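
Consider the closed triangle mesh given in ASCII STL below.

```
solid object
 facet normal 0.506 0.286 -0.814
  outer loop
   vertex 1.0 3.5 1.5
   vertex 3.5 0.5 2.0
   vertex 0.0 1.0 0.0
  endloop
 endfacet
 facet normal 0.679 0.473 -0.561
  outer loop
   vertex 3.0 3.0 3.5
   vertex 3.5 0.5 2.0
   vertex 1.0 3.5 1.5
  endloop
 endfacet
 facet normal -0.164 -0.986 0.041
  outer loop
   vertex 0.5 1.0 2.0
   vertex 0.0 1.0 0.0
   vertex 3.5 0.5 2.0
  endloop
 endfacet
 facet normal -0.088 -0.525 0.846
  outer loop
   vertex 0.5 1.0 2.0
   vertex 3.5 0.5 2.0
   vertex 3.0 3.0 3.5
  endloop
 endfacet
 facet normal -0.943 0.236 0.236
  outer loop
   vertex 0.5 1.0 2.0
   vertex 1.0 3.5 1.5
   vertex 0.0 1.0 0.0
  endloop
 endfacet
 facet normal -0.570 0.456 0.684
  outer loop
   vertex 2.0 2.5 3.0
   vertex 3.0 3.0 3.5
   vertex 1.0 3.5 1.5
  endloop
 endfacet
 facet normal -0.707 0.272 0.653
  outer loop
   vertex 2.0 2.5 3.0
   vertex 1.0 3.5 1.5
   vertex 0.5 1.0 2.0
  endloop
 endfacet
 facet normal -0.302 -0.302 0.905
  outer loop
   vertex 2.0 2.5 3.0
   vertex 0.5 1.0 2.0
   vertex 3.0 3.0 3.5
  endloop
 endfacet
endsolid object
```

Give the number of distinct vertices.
6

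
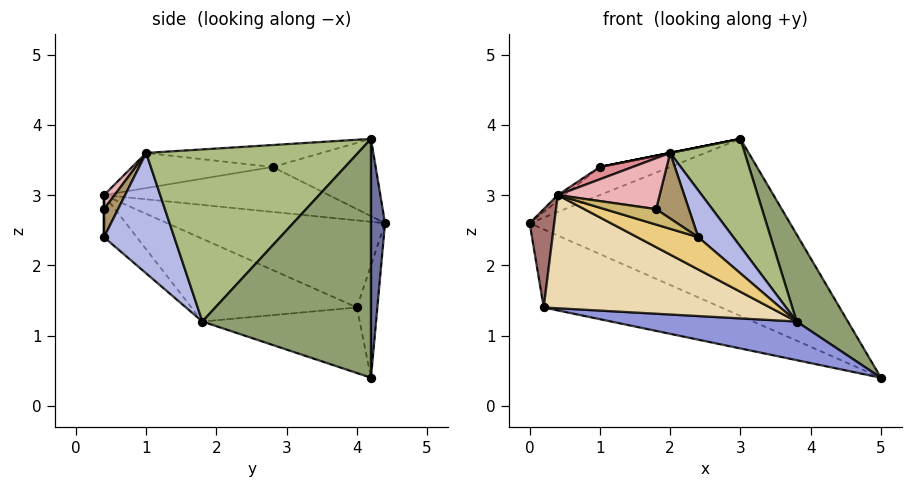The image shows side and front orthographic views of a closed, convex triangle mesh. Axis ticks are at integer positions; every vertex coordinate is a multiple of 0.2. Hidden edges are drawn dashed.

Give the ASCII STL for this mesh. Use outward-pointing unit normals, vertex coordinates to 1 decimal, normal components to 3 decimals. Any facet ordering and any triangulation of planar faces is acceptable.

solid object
 facet normal 0.054 0.998 0.032
  outer loop
   vertex 3.0 4.2 3.8
   vertex 5.0 4.2 0.4
   vertex 0.0 4.4 2.6
  endloop
 endfacet
 facet normal -0.108 0.938 -0.331
  outer loop
   vertex 0.2 4.0 1.4
   vertex 0.0 4.4 2.6
   vertex 5.0 4.2 0.4
  endloop
 endfacet
 facet normal -0.190 -0.224 -0.956
  outer loop
   vertex 3.8 1.8 1.2
   vertex 0.2 4.0 1.4
   vertex 5.0 4.2 0.4
  endloop
 endfacet
 facet normal 0.793 -0.396 0.463
  outer loop
   vertex 3.8 1.8 1.2
   vertex 2.0 1.0 3.6
   vertex 2.4 0.4 2.4
  endloop
 endfacet
 facet normal 0.834 -0.253 0.490
  outer loop
   vertex 3.8 1.8 1.2
   vertex 5.0 4.2 0.4
   vertex 3.0 4.2 3.8
  endloop
 endfacet
 facet normal 0.810 -0.285 0.512
  outer loop
   vertex 3.8 1.8 1.2
   vertex 3.0 4.2 3.8
   vertex 2.0 1.0 3.6
  endloop
 endfacet
 facet normal -0.347 0.237 0.907
  outer loop
   vertex 1.0 2.8 3.4
   vertex 3.0 4.2 3.8
   vertex 0.0 4.4 2.6
  endloop
 endfacet
 facet normal -0.196 0.000 0.981
  outer loop
   vertex 1.0 2.8 3.4
   vertex 2.0 1.0 3.6
   vertex 3.0 4.2 3.8
  endloop
 endfacet
 facet normal 0.339 -0.791 0.509
  outer loop
   vertex 1.8 0.4 2.8
   vertex 2.4 0.4 2.4
   vertex 2.0 1.0 3.6
  endloop
 endfacet
 facet normal 0.000 -1.000 0.000
  outer loop
   vertex 0.4 0.4 3.0
   vertex 2.4 0.4 2.4
   vertex 1.8 0.4 2.8
  endloop
 endfacet
 facet normal -0.254 -0.471 -0.845
  outer loop
   vertex 0.4 0.4 3.0
   vertex 3.8 1.8 1.2
   vertex 2.4 0.4 2.4
  endloop
 endfacet
 facet normal -0.294 -0.402 -0.867
  outer loop
   vertex 0.4 0.4 3.0
   vertex 0.2 4.0 1.4
   vertex 3.8 1.8 1.2
  endloop
 endfacet
 facet normal -0.986 -0.111 -0.127
  outer loop
   vertex 0.4 0.4 3.0
   vertex 0.0 4.4 2.6
   vertex 0.2 4.0 1.4
  endloop
 endfacet
 facet normal -0.606 0.019 0.795
  outer loop
   vertex 0.4 0.4 3.0
   vertex 1.0 2.8 3.4
   vertex 0.0 4.4 2.6
  endloop
 endfacet
 facet normal -0.325 -0.076 0.943
  outer loop
   vertex 0.4 0.4 3.0
   vertex 2.0 1.0 3.6
   vertex 1.0 2.8 3.4
  endloop
 endfacet
 facet normal 0.083 -0.807 0.584
  outer loop
   vertex 0.4 0.4 3.0
   vertex 1.8 0.4 2.8
   vertex 2.0 1.0 3.6
  endloop
 endfacet
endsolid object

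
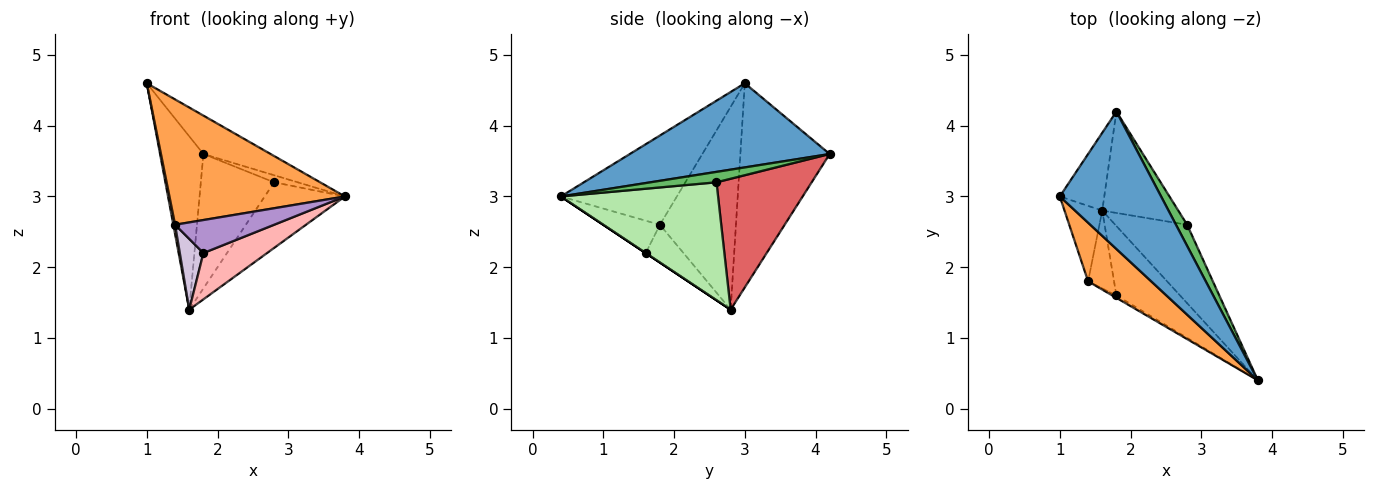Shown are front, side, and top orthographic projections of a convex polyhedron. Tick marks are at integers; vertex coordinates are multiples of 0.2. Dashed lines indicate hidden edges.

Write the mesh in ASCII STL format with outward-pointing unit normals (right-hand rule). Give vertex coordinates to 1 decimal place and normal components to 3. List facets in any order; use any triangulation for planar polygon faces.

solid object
 facet normal 0.625 0.210 0.752
  outer loop
   vertex 1.8 4.2 3.6
   vertex 1.0 3.0 4.6
   vertex 3.8 0.4 3.0
  endloop
 endfacet
 facet normal -0.883 0.428 -0.192
  outer loop
   vertex 1.6 2.8 1.4
   vertex 1.0 3.0 4.6
   vertex 1.8 4.2 3.6
  endloop
 endfacet
 facet normal -0.514 -0.777 0.363
  outer loop
   vertex 1.4 1.8 2.6
   vertex 3.8 0.4 3.0
   vertex 1.0 3.0 4.6
  endloop
 endfacet
 facet normal -0.983 -0.023 -0.183
  outer loop
   vertex 1.4 1.8 2.6
   vertex 1.0 3.0 4.6
   vertex 1.6 2.8 1.4
  endloop
 endfacet
 facet normal 0.663 0.237 0.710
  outer loop
   vertex 2.8 2.6 3.2
   vertex 1.8 4.2 3.6
   vertex 3.8 0.4 3.0
  endloop
 endfacet
 facet normal 0.783 0.399 -0.477
  outer loop
   vertex 2.8 2.6 3.2
   vertex 3.8 0.4 3.0
   vertex 1.6 2.8 1.4
  endloop
 endfacet
 facet normal 0.720 0.554 -0.418
  outer loop
   vertex 2.8 2.6 3.2
   vertex 1.6 2.8 1.4
   vertex 1.8 4.2 3.6
  endloop
 endfacet
 facet normal 0.000 -0.555 -0.832
  outer loop
   vertex 1.8 1.6 2.2
   vertex 1.6 2.8 1.4
   vertex 3.8 0.4 3.0
  endloop
 endfacet
 facet normal -0.495 -0.867 -0.062
  outer loop
   vertex 1.8 1.6 2.2
   vertex 3.8 0.4 3.0
   vertex 1.4 1.8 2.6
  endloop
 endfacet
 facet normal -0.733 -0.458 -0.504
  outer loop
   vertex 1.8 1.6 2.2
   vertex 1.4 1.8 2.6
   vertex 1.6 2.8 1.4
  endloop
 endfacet
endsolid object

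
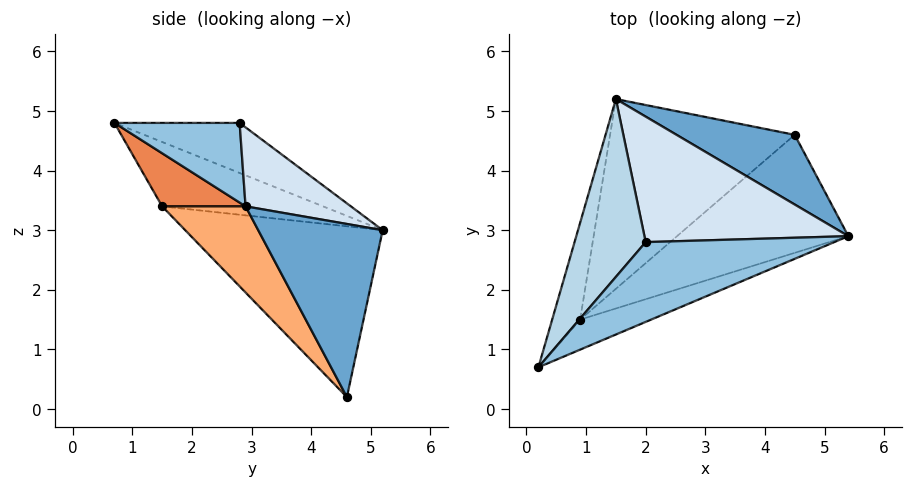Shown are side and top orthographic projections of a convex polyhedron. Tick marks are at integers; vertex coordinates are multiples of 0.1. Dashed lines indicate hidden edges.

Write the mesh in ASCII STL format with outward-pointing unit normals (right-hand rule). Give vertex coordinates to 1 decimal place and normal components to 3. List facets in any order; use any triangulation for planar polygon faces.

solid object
 facet normal 0.458 0.832 0.313
  outer loop
   vertex 4.5 4.6 0.2
   vertex 1.5 5.2 3.0
   vertex 5.4 2.9 3.4
  endloop
 endfacet
 facet normal 0.369 -0.316 0.874
  outer loop
   vertex 2.0 2.8 4.8
   vertex 0.2 0.7 4.8
   vertex 5.4 2.9 3.4
  endloop
 endfacet
 facet normal -0.516 0.442 0.733
  outer loop
   vertex 2.0 2.8 4.8
   vertex 1.5 5.2 3.0
   vertex 0.2 0.7 4.8
  endloop
 endfacet
 facet normal 0.286 0.612 0.737
  outer loop
   vertex 2.0 2.8 4.8
   vertex 5.4 2.9 3.4
   vertex 1.5 5.2 3.0
  endloop
 endfacet
 facet normal 0.276 -0.887 -0.369
  outer loop
   vertex 0.9 1.5 3.4
   vertex 5.4 2.9 3.4
   vertex 0.2 0.7 4.8
  endloop
 endfacet
 facet normal 0.256 -0.822 -0.509
  outer loop
   vertex 0.9 1.5 3.4
   vertex 4.5 4.6 0.2
   vertex 5.4 2.9 3.4
  endloop
 endfacet
 facet normal -0.912 0.105 -0.396
  outer loop
   vertex 0.9 1.5 3.4
   vertex 0.2 0.7 4.8
   vertex 1.5 5.2 3.0
  endloop
 endfacet
 facet normal -0.679 0.031 -0.734
  outer loop
   vertex 0.9 1.5 3.4
   vertex 1.5 5.2 3.0
   vertex 4.5 4.6 0.2
  endloop
 endfacet
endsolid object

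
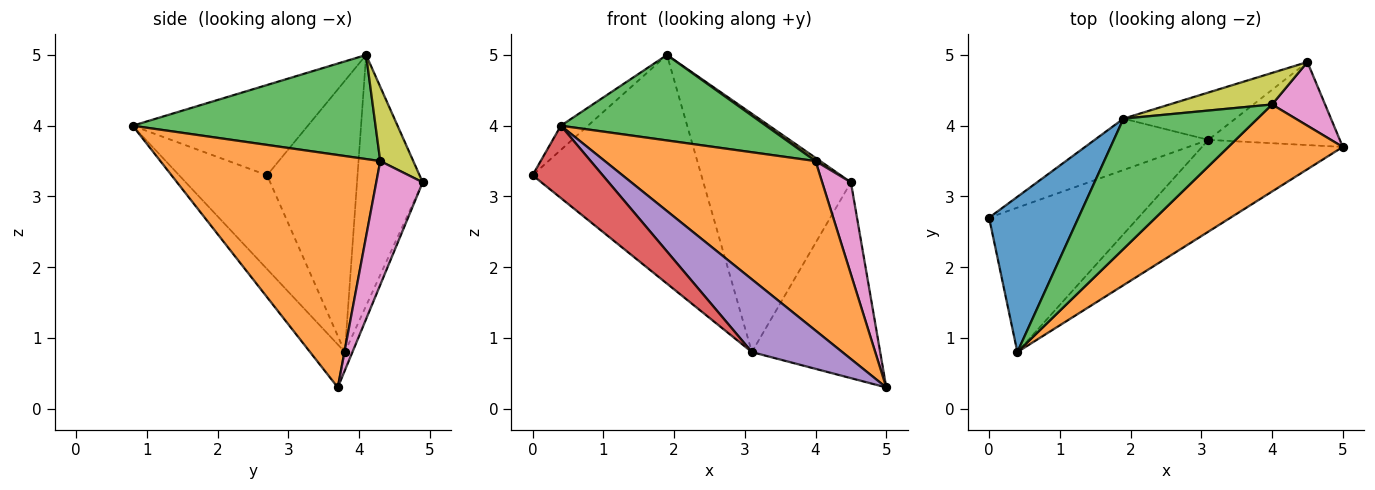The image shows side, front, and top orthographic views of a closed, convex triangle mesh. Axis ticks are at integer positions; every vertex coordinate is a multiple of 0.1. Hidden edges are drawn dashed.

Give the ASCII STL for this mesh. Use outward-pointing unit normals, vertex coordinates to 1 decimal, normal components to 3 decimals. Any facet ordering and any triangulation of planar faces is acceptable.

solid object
 facet normal -0.706 0.109 0.700
  outer loop
   vertex 1.9 4.1 5.0
   vertex 0.0 2.7 3.3
   vertex 0.4 0.8 4.0
  endloop
 endfacet
 facet normal 0.680 -0.652 0.335
  outer loop
   vertex 4.0 4.3 3.5
   vertex 0.4 0.8 4.0
   vertex 5.0 3.7 0.3
  endloop
 endfacet
 facet normal 0.545 -0.460 0.701
  outer loop
   vertex 4.0 4.3 3.5
   vertex 1.9 4.1 5.0
   vertex 0.4 0.8 4.0
  endloop
 endfacet
 facet normal -0.490 -0.390 -0.779
  outer loop
   vertex 3.1 3.8 0.8
   vertex 0.4 0.8 4.0
   vertex 0.0 2.7 3.3
  endloop
 endfacet
 facet normal -0.232 -0.604 -0.762
  outer loop
   vertex 3.1 3.8 0.8
   vertex 5.0 3.7 0.3
   vertex 0.4 0.8 4.0
  endloop
 endfacet
 facet normal -0.463 0.865 -0.194
  outer loop
   vertex 3.1 3.8 0.8
   vertex 0.0 2.7 3.3
   vertex 1.9 4.1 5.0
  endloop
 endfacet
 facet normal 0.799 -0.495 0.342
  outer loop
   vertex 4.5 4.9 3.2
   vertex 4.0 4.3 3.5
   vertex 5.0 3.7 0.3
  endloop
 endfacet
 facet normal -0.054 0.919 -0.390
  outer loop
   vertex 4.5 4.9 3.2
   vertex 5.0 3.7 0.3
   vertex 3.1 3.8 0.8
  endloop
 endfacet
 facet normal 0.584 -0.083 0.807
  outer loop
   vertex 4.5 4.9 3.2
   vertex 1.9 4.1 5.0
   vertex 4.0 4.3 3.5
  endloop
 endfacet
 facet normal -0.400 0.899 -0.179
  outer loop
   vertex 4.5 4.9 3.2
   vertex 3.1 3.8 0.8
   vertex 1.9 4.1 5.0
  endloop
 endfacet
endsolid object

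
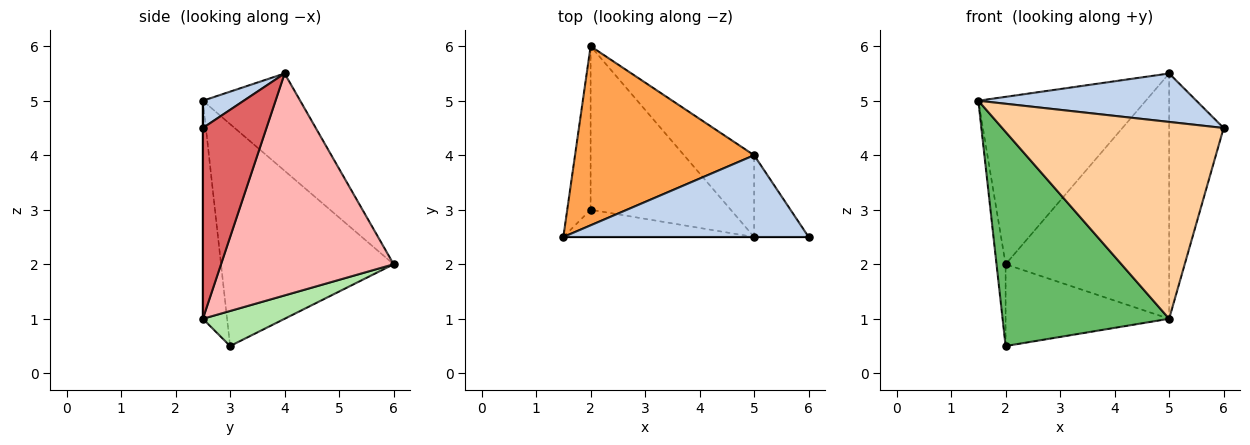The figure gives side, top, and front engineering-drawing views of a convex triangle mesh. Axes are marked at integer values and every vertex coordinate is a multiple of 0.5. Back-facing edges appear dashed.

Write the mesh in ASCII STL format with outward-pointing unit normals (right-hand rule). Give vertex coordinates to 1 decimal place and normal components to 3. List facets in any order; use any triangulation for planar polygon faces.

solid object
 facet normal -0.993 0.052 -0.105
  outer loop
   vertex 2.0 3.0 0.5
   vertex 1.5 2.5 5.0
   vertex 2.0 6.0 2.0
  endloop
 endfacet
 facet normal 0.095 -0.507 0.856
  outer loop
   vertex 5.0 4.0 5.5
   vertex 1.5 2.5 5.0
   vertex 6.0 2.5 4.5
  endloop
 endfacet
 facet normal -0.369 0.635 0.679
  outer loop
   vertex 5.0 4.0 5.5
   vertex 2.0 6.0 2.0
   vertex 1.5 2.5 5.0
  endloop
 endfacet
 facet normal 0.000 -1.000 0.000
  outer loop
   vertex 5.0 2.5 1.0
   vertex 6.0 2.5 4.5
   vertex 1.5 2.5 5.0
  endloop
 endfacet
 facet normal -0.143 -0.982 -0.125
  outer loop
   vertex 5.0 2.5 1.0
   vertex 1.5 2.5 5.0
   vertex 2.0 3.0 0.5
  endloop
 endfacet
 facet normal 0.218 0.436 -0.873
  outer loop
   vertex 5.0 2.5 1.0
   vertex 2.0 3.0 0.5
   vertex 2.0 6.0 2.0
  endloop
 endfacet
 facet normal 0.742 0.636 -0.212
  outer loop
   vertex 5.0 2.5 1.0
   vertex 5.0 4.0 5.5
   vertex 6.0 2.5 4.5
  endloop
 endfacet
 facet normal 0.708 0.670 -0.223
  outer loop
   vertex 5.0 2.5 1.0
   vertex 2.0 6.0 2.0
   vertex 5.0 4.0 5.5
  endloop
 endfacet
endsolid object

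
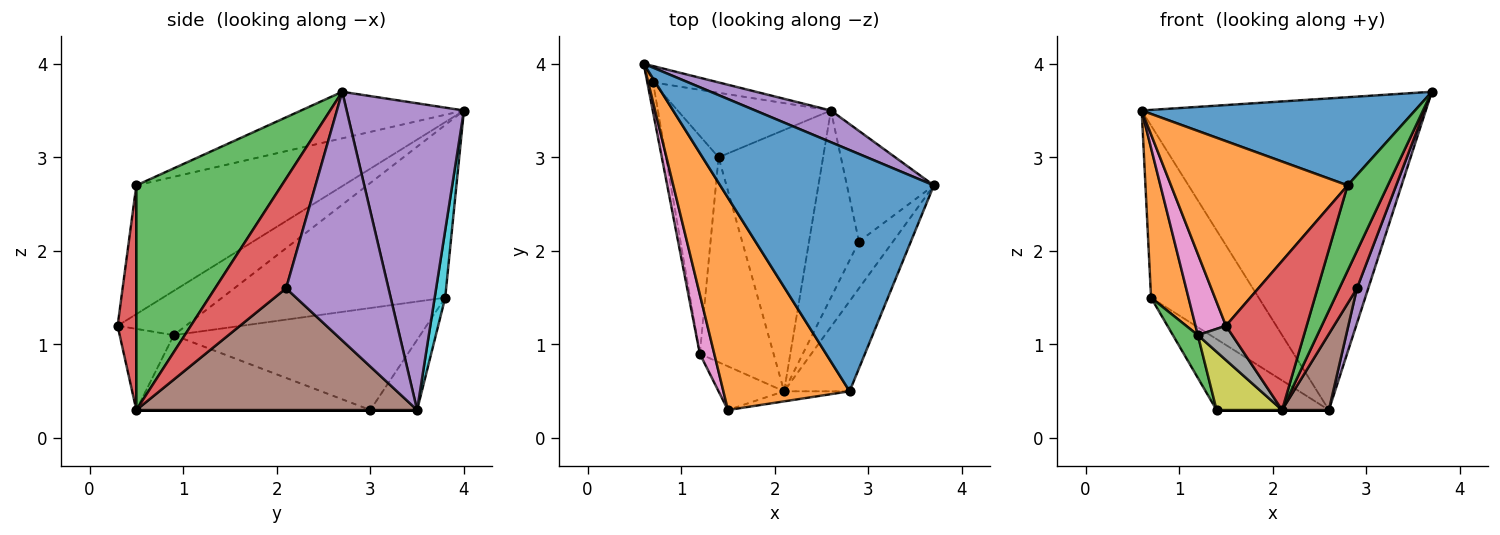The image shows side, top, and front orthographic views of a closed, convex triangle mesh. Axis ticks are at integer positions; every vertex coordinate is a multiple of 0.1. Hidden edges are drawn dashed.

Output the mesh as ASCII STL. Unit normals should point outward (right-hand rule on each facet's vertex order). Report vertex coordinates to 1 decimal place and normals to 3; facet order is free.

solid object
 facet normal -0.200 -0.336 0.920
  outer loop
   vertex 2.8 0.5 2.7
   vertex 3.7 2.7 3.7
   vertex 0.6 4.0 3.5
  endloop
 endfacet
 facet normal -0.610 -0.520 0.598
  outer loop
   vertex 2.8 0.5 2.7
   vertex 0.6 4.0 3.5
   vertex 1.5 0.3 1.2
  endloop
 endfacet
 facet normal 0.928 -0.257 -0.271
  outer loop
   vertex 2.8 0.5 2.7
   vertex 2.1 0.5 0.3
   vertex 3.7 2.7 3.7
  endloop
 endfacet
 facet normal 0.225 -0.972 -0.066
  outer loop
   vertex 2.8 0.5 2.7
   vertex 1.5 0.3 1.2
   vertex 2.1 0.5 0.3
  endloop
 endfacet
 facet normal 0.380 0.920 0.094
  outer loop
   vertex 2.6 3.5 0.3
   vertex 0.6 4.0 3.5
   vertex 3.7 2.7 3.7
  endloop
 endfacet
 facet normal 0.000 0.000 -1.000
  outer loop
   vertex 2.6 3.5 0.3
   vertex 2.1 0.5 0.3
   vertex 1.4 3.0 0.3
  endloop
 endfacet
 facet normal -0.875 -0.390 0.285
  outer loop
   vertex 1.2 0.9 1.1
   vertex 1.5 0.3 1.2
   vertex 0.6 4.0 3.5
  endloop
 endfacet
 facet normal -0.698 -0.443 -0.563
  outer loop
   vertex 1.2 0.9 1.1
   vertex 2.1 0.5 0.3
   vertex 1.5 0.3 1.2
  endloop
 endfacet
 facet normal -0.699 -0.196 -0.688
  outer loop
   vertex 1.2 0.9 1.1
   vertex 1.4 3.0 0.3
   vertex 2.1 0.5 0.3
  endloop
 endfacet
 facet normal 0.097 0.991 -0.094
  outer loop
   vertex 0.7 3.8 1.5
   vertex 0.6 4.0 3.5
   vertex 2.6 3.5 0.3
  endloop
 endfacet
 facet normal -0.295 0.707 -0.643
  outer loop
   vertex 0.7 3.8 1.5
   vertex 2.6 3.5 0.3
   vertex 1.4 3.0 0.3
  endloop
 endfacet
 facet normal -0.986 -0.165 -0.033
  outer loop
   vertex 0.7 3.8 1.5
   vertex 1.2 0.9 1.1
   vertex 0.6 4.0 3.5
  endloop
 endfacet
 facet normal -0.885 -0.090 -0.457
  outer loop
   vertex 0.7 3.8 1.5
   vertex 1.4 3.0 0.3
   vertex 1.2 0.9 1.1
  endloop
 endfacet
 facet normal 0.929 -0.231 -0.288
  outer loop
   vertex 2.9 2.1 1.6
   vertex 3.7 2.7 3.7
   vertex 2.1 0.5 0.3
  endloop
 endfacet
 facet normal 0.939 -0.103 -0.328
  outer loop
   vertex 2.9 2.1 1.6
   vertex 2.6 3.5 0.3
   vertex 3.7 2.7 3.7
  endloop
 endfacet
 facet normal 0.914 -0.152 -0.375
  outer loop
   vertex 2.9 2.1 1.6
   vertex 2.1 0.5 0.3
   vertex 2.6 3.5 0.3
  endloop
 endfacet
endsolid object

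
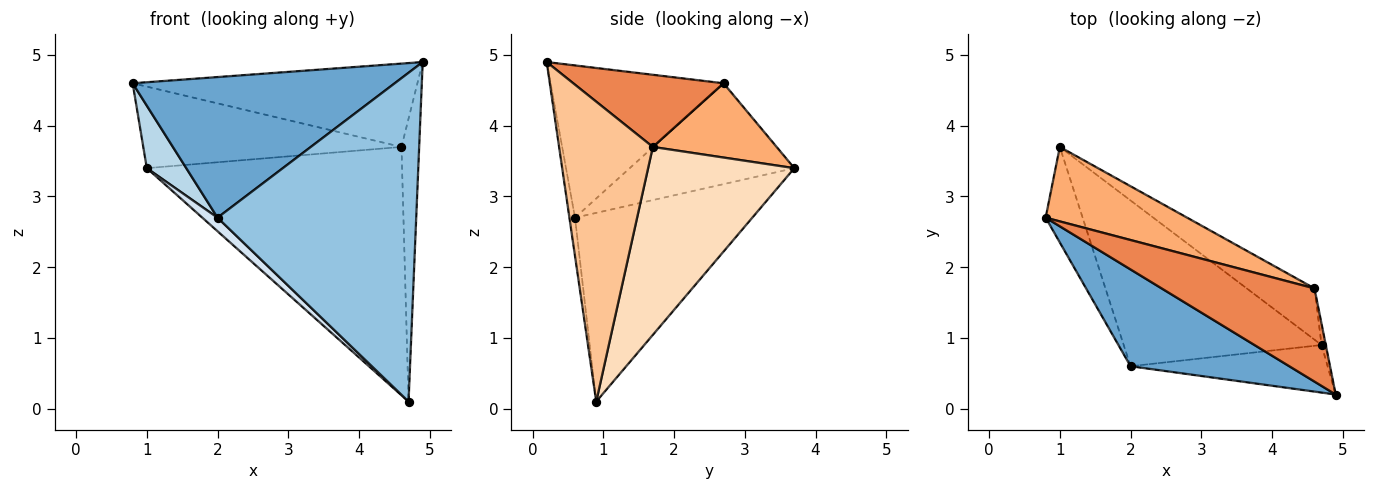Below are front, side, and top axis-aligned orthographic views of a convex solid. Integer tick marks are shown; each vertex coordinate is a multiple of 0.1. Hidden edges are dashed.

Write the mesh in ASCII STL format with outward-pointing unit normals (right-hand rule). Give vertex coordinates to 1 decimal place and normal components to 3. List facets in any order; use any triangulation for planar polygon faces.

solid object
 facet normal -0.478 -0.724 0.498
  outer loop
   vertex 2.0 0.6 2.7
   vertex 4.9 0.2 4.9
   vertex 0.8 2.7 4.6
  endloop
 endfacet
 facet normal -0.028 -0.989 -0.143
  outer loop
   vertex 2.0 0.6 2.7
   vertex 4.7 0.9 0.1
   vertex 4.9 0.2 4.9
  endloop
 endfacet
 facet normal -0.916 -0.220 -0.336
  outer loop
   vertex 2.0 0.6 2.7
   vertex 0.8 2.7 4.6
   vertex 1.0 3.7 3.4
  endloop
 endfacet
 facet normal -0.689 -0.059 -0.722
  outer loop
   vertex 2.0 0.6 2.7
   vertex 1.0 3.7 3.4
   vertex 4.7 0.9 0.1
  endloop
 endfacet
 facet normal 0.332 0.629 0.703
  outer loop
   vertex 4.6 1.7 3.7
   vertex 0.8 2.7 4.6
   vertex 4.9 0.2 4.9
  endloop
 endfacet
 facet normal 0.334 0.696 0.636
  outer loop
   vertex 4.6 1.7 3.7
   vertex 1.0 3.7 3.4
   vertex 0.8 2.7 4.6
  endloop
 endfacet
 facet normal 0.983 0.185 -0.014
  outer loop
   vertex 4.6 1.7 3.7
   vertex 4.9 0.2 4.9
   vertex 4.7 0.9 0.1
  endloop
 endfacet
 facet normal 0.489 0.854 -0.176
  outer loop
   vertex 4.6 1.7 3.7
   vertex 4.7 0.9 0.1
   vertex 1.0 3.7 3.4
  endloop
 endfacet
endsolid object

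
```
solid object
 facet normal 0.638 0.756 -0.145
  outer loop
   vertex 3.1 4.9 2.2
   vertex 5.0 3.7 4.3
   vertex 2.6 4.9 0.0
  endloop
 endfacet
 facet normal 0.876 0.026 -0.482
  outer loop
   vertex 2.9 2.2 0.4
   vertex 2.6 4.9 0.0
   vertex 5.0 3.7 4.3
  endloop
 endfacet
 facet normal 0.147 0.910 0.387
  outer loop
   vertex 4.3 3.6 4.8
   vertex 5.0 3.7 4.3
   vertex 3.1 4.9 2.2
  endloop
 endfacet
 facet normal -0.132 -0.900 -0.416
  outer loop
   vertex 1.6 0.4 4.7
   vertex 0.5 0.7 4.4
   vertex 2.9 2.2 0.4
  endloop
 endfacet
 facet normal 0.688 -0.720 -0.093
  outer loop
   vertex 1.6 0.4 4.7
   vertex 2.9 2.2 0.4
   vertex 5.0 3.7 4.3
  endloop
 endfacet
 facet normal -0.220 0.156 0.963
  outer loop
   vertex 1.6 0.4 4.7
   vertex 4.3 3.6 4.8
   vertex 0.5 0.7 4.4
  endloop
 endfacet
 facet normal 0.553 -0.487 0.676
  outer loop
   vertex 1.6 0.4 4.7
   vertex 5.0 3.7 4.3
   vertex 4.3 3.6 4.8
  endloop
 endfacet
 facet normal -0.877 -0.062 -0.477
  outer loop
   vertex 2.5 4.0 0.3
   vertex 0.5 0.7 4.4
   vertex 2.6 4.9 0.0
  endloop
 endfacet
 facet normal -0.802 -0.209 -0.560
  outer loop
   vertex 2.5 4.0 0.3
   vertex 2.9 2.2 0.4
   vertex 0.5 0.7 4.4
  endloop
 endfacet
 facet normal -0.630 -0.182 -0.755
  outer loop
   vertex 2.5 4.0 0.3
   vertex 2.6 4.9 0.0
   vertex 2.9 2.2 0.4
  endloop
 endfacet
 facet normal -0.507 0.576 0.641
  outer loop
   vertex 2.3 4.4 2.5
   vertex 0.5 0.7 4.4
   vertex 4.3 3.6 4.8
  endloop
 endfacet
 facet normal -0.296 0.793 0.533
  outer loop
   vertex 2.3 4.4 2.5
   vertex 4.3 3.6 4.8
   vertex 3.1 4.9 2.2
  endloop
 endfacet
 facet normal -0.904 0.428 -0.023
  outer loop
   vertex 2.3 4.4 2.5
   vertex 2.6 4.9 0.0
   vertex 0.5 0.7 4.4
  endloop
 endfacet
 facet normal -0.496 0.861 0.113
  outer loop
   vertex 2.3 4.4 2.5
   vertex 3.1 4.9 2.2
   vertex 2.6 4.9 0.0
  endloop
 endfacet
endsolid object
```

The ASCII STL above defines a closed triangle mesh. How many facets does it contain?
14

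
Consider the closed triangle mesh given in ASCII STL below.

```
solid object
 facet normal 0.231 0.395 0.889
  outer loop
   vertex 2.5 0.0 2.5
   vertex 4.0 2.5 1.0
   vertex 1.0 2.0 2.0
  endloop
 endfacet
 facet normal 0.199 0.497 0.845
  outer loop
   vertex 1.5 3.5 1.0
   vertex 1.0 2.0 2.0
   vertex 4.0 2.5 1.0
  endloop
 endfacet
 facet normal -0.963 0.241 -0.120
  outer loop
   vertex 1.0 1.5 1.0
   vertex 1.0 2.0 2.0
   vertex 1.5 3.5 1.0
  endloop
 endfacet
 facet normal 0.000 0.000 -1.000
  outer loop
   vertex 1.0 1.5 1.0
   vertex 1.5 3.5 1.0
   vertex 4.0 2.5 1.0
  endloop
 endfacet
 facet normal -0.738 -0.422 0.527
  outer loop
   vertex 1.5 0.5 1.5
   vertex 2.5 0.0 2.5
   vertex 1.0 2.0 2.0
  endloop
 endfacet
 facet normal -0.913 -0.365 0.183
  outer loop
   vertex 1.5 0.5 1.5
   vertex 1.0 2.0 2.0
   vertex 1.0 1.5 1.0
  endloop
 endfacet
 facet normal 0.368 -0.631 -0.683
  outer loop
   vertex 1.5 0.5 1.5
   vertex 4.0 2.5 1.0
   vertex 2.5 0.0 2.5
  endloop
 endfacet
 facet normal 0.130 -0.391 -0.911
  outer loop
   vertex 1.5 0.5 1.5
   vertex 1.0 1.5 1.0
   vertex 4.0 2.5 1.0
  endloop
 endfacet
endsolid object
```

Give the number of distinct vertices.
6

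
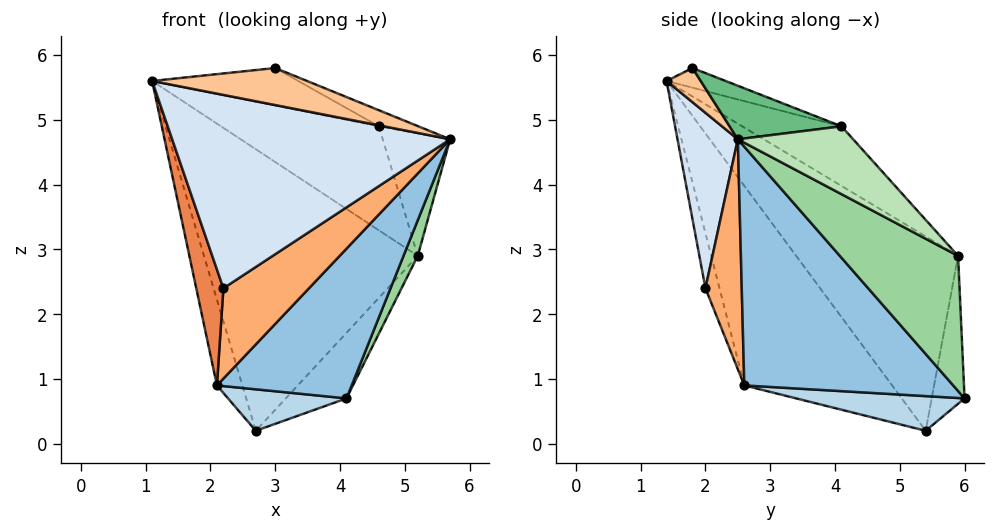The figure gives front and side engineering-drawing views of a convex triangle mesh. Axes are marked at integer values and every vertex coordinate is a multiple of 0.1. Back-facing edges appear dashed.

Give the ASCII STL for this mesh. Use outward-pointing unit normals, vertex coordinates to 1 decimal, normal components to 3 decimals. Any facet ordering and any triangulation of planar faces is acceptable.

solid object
 facet normal -0.972 0.167 -0.164
  outer loop
   vertex 2.1 2.6 0.9
   vertex 1.1 1.4 5.6
   vertex 2.7 5.4 0.2
  endloop
 endfacet
 facet normal 0.653 -0.421 -0.630
  outer loop
   vertex 2.1 2.6 0.9
   vertex 4.1 6.0 0.7
   vertex 5.7 2.5 4.7
  endloop
 endfacet
 facet normal 0.434 -0.305 -0.848
  outer loop
   vertex 2.1 2.6 0.9
   vertex 2.7 5.4 0.2
   vertex 4.1 6.0 0.7
  endloop
 endfacet
 facet normal 0.211 -0.971 -0.110
  outer loop
   vertex 2.2 2.0 2.4
   vertex 5.7 2.5 4.7
   vertex 1.1 1.4 5.6
  endloop
 endfacet
 facet normal -0.437 -0.845 -0.309
  outer loop
   vertex 2.2 2.0 2.4
   vertex 1.1 1.4 5.6
   vertex 2.1 2.6 0.9
  endloop
 endfacet
 facet normal 0.363 -0.856 -0.367
  outer loop
   vertex 2.2 2.0 2.4
   vertex 2.1 2.6 0.9
   vertex 5.7 2.5 4.7
  endloop
 endfacet
 facet normal 0.214 -0.972 -0.092
  outer loop
   vertex 3.0 1.8 5.8
   vertex 1.1 1.4 5.6
   vertex 5.7 2.5 4.7
  endloop
 endfacet
 facet normal -0.190 0.469 0.862
  outer loop
   vertex 3.0 1.8 5.8
   vertex 4.6 4.1 4.9
   vertex 1.1 1.4 5.6
  endloop
 endfacet
 facet normal 0.347 0.122 0.930
  outer loop
   vertex 3.0 1.8 5.8
   vertex 5.7 2.5 4.7
   vertex 4.6 4.1 4.9
  endloop
 endfacet
 facet normal 0.887 -0.107 -0.449
  outer loop
   vertex 5.2 5.9 2.9
   vertex 5.7 2.5 4.7
   vertex 4.1 6.0 0.7
  endloop
 endfacet
 facet normal 0.703 0.411 0.581
  outer loop
   vertex 5.2 5.9 2.9
   vertex 4.6 4.1 4.9
   vertex 5.7 2.5 4.7
  endloop
 endfacet
 facet normal -0.459 0.847 0.268
  outer loop
   vertex 5.2 5.9 2.9
   vertex 4.1 6.0 0.7
   vertex 2.7 5.4 0.2
  endloop
 endfacet
 facet normal -0.558 0.737 0.381
  outer loop
   vertex 5.2 5.9 2.9
   vertex 2.7 5.4 0.2
   vertex 1.1 1.4 5.6
  endloop
 endfacet
 facet normal -0.456 0.725 0.516
  outer loop
   vertex 5.2 5.9 2.9
   vertex 1.1 1.4 5.6
   vertex 4.6 4.1 4.9
  endloop
 endfacet
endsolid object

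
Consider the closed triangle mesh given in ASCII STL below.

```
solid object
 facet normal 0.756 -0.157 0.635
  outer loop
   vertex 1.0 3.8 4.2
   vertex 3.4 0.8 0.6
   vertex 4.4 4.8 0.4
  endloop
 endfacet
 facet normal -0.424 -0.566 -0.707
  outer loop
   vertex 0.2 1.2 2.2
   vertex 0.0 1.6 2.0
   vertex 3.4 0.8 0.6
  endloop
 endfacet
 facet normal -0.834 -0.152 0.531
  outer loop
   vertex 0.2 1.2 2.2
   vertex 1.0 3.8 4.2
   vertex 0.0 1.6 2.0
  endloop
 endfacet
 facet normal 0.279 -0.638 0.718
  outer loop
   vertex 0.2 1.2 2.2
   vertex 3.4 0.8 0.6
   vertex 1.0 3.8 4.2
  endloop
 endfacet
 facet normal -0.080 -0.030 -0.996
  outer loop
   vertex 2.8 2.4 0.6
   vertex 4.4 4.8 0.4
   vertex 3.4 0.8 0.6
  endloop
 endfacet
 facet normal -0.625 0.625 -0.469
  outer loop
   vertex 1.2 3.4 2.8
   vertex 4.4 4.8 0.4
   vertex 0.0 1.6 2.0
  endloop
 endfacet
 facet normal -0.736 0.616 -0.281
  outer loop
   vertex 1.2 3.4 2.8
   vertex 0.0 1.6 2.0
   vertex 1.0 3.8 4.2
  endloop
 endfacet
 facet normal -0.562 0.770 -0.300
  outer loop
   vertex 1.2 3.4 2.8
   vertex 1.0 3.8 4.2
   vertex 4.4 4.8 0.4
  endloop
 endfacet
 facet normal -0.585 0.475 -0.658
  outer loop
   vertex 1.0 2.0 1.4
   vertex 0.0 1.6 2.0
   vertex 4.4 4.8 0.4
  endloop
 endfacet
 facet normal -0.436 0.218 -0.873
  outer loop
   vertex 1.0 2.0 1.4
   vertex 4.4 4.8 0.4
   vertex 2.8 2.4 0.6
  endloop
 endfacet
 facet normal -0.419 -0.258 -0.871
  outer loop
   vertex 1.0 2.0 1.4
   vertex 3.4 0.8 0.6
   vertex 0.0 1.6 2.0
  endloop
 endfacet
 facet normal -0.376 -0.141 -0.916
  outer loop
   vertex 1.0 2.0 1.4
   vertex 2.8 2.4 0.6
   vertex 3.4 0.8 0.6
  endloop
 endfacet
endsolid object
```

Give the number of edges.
18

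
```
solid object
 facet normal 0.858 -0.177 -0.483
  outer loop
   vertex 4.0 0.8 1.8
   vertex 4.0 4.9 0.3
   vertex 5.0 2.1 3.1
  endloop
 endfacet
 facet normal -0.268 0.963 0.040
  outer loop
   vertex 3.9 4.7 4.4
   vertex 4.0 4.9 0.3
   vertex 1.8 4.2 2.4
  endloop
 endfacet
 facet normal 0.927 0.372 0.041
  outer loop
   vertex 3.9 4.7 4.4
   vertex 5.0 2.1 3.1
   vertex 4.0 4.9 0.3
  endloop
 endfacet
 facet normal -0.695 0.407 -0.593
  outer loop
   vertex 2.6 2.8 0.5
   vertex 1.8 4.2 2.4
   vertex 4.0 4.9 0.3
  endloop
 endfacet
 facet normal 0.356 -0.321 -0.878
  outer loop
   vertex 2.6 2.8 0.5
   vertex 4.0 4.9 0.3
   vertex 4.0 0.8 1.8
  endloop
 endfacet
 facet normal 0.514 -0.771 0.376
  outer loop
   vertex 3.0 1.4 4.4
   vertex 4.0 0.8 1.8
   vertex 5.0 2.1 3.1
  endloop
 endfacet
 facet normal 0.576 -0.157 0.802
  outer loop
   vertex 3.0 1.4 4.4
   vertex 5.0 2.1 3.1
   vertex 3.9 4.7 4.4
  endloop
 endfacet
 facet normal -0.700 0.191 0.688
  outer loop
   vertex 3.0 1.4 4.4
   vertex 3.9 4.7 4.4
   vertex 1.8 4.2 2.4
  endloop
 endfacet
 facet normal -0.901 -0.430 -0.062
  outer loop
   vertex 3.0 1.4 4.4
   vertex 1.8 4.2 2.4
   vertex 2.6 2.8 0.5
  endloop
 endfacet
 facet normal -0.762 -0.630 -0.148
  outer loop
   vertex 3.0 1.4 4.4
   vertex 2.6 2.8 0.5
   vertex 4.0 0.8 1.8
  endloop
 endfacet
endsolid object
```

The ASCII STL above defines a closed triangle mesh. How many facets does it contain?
10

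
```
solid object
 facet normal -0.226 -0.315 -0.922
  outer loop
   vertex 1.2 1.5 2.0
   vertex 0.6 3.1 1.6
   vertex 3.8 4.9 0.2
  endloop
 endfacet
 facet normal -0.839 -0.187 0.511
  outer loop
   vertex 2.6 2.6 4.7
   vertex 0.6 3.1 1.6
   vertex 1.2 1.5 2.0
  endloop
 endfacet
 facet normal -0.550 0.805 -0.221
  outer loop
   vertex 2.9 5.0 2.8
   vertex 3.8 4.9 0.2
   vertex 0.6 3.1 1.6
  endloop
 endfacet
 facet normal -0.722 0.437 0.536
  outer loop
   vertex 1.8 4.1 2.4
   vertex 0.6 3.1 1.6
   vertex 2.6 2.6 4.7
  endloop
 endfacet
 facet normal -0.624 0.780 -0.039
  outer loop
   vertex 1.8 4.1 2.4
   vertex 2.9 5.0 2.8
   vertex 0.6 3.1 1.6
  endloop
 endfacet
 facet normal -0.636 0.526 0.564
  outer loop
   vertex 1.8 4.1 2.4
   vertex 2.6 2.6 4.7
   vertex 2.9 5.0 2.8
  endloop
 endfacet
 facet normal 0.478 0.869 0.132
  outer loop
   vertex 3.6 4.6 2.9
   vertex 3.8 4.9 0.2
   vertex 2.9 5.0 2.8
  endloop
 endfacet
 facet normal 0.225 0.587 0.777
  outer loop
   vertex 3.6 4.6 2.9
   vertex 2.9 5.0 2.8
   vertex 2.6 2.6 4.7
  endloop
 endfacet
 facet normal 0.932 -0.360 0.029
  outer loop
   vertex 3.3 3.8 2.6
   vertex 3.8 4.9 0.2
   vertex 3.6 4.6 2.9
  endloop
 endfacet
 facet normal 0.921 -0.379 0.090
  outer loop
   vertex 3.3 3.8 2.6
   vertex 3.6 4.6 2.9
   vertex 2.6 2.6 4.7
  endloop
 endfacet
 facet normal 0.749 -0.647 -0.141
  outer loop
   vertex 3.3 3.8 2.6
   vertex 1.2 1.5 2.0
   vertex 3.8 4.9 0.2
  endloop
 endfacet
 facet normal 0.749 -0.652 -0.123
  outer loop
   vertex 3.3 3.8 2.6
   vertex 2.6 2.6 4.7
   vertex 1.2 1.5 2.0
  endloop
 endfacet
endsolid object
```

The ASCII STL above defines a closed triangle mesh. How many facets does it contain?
12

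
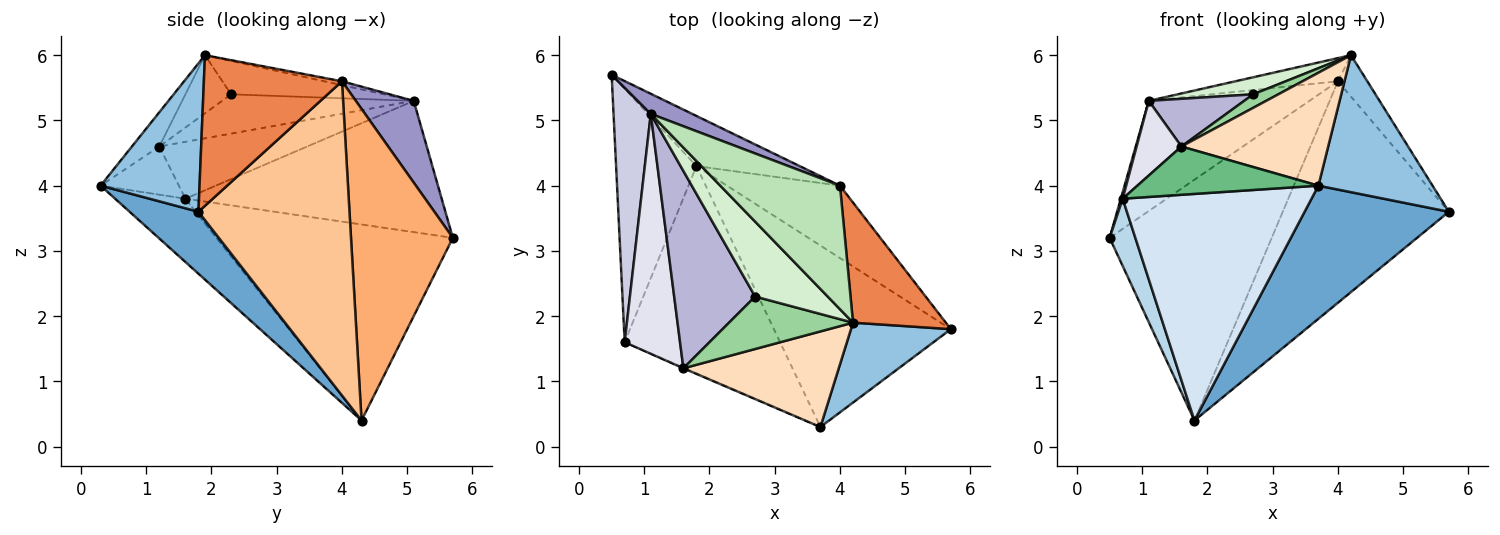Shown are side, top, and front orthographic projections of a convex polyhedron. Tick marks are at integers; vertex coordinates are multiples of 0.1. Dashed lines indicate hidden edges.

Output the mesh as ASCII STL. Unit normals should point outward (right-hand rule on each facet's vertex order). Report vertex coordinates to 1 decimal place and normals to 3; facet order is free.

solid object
 facet normal 0.272 -0.569 -0.776
  outer loop
   vertex 1.8 4.3 0.4
   vertex 5.7 1.8 3.6
   vertex 3.7 0.3 4.0
  endloop
 endfacet
 facet normal 0.599 -0.691 0.403
  outer loop
   vertex 4.2 1.9 6.0
   vertex 3.7 0.3 4.0
   vertex 5.7 1.8 3.6
  endloop
 endfacet
 facet normal -0.921 -0.100 -0.377
  outer loop
   vertex 0.7 1.6 3.8
   vertex 0.5 5.7 3.2
   vertex 1.8 4.3 0.4
  endloop
 endfacet
 facet normal -0.265 -0.712 -0.651
  outer loop
   vertex 0.7 1.6 3.8
   vertex 1.8 4.3 0.4
   vertex 3.7 0.3 4.0
  endloop
 endfacet
 facet normal 0.838 0.178 0.516
  outer loop
   vertex 4.0 4.0 5.6
   vertex 4.2 1.9 6.0
   vertex 5.7 1.8 3.6
  endloop
 endfacet
 facet normal 0.524 0.834 -0.174
  outer loop
   vertex 4.0 4.0 5.6
   vertex 1.8 4.3 0.4
   vertex 0.5 5.7 3.2
  endloop
 endfacet
 facet normal 0.654 0.719 -0.235
  outer loop
   vertex 4.0 4.0 5.6
   vertex 5.7 1.8 3.6
   vertex 1.8 4.3 0.4
  endloop
 endfacet
 facet normal -0.141 -0.756 0.640
  outer loop
   vertex 1.6 1.2 4.6
   vertex 3.7 0.3 4.0
   vertex 4.2 1.9 6.0
  endloop
 endfacet
 facet normal -0.397 -0.918 -0.012
  outer loop
   vertex 1.6 1.2 4.6
   vertex 0.7 1.6 3.8
   vertex 3.7 0.3 4.0
  endloop
 endfacet
 facet normal -0.413 -0.228 0.882
  outer loop
   vertex 1.6 1.2 4.6
   vertex 4.2 1.9 6.0
   vertex 2.7 2.3 5.4
  endloop
 endfacet
 facet normal -0.032 0.184 0.982
  outer loop
   vertex 1.1 5.1 5.3
   vertex 4.2 1.9 6.0
   vertex 4.0 4.0 5.6
  endloop
 endfacet
 facet normal -0.410 -0.202 0.889
  outer loop
   vertex 1.1 5.1 5.3
   vertex 2.7 2.3 5.4
   vertex 4.2 1.9 6.0
  endloop
 endfacet
 facet normal 0.334 0.927 0.169
  outer loop
   vertex 1.1 5.1 5.3
   vertex 4.0 4.0 5.6
   vertex 0.5 5.7 3.2
  endloop
 endfacet
 facet normal -0.427 -0.212 0.879
  outer loop
   vertex 1.1 5.1 5.3
   vertex 1.6 1.2 4.6
   vertex 2.7 2.3 5.4
  endloop
 endfacet
 facet normal -0.962 -0.007 0.273
  outer loop
   vertex 1.1 5.1 5.3
   vertex 0.5 5.7 3.2
   vertex 0.7 1.6 3.8
  endloop
 endfacet
 facet normal -0.700 -0.212 0.682
  outer loop
   vertex 1.1 5.1 5.3
   vertex 0.7 1.6 3.8
   vertex 1.6 1.2 4.6
  endloop
 endfacet
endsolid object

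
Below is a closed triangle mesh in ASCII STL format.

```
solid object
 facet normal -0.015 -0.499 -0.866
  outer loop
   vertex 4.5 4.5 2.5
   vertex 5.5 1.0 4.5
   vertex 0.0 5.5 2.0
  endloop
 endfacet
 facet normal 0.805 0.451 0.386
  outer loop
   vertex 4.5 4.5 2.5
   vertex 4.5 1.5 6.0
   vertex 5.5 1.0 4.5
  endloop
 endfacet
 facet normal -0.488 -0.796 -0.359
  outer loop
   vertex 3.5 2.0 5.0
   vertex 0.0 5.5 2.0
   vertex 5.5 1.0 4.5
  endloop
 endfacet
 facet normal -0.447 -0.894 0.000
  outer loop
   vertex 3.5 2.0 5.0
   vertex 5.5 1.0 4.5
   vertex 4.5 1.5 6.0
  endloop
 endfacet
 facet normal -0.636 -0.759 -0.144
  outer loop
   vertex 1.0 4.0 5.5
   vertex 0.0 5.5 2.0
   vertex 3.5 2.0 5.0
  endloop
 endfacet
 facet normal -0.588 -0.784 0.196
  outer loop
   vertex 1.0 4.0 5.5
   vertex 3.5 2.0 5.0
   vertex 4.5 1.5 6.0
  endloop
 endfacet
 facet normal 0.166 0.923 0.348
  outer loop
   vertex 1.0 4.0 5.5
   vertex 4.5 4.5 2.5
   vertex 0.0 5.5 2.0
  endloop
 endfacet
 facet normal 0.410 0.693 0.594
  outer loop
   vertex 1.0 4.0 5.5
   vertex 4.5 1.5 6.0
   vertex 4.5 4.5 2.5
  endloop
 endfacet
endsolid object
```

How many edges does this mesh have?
12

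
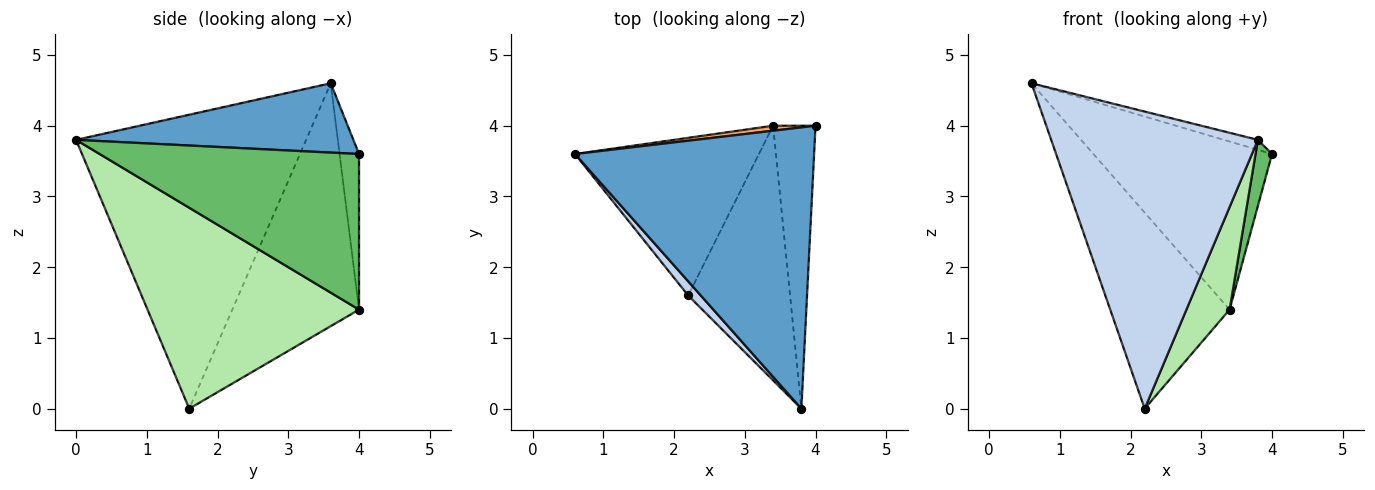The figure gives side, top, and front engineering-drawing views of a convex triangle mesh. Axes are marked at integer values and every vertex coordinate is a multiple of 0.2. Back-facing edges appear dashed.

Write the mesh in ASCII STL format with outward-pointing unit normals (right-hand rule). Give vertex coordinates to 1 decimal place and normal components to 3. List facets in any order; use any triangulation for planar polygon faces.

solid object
 facet normal 0.278 0.034 0.960
  outer loop
   vertex 3.8 0.0 3.8
   vertex 4.0 4.0 3.6
   vertex 0.6 3.6 4.6
  endloop
 endfacet
 facet normal -0.744 -0.668 0.032
  outer loop
   vertex 2.2 1.6 0.0
   vertex 3.8 0.0 3.8
   vertex 0.6 3.6 4.6
  endloop
 endfacet
 facet normal -0.108 0.994 0.030
  outer loop
   vertex 3.4 4.0 1.4
   vertex 0.6 3.6 4.6
   vertex 4.0 4.0 3.6
  endloop
 endfacet
 facet normal -0.638 0.600 -0.483
  outer loop
   vertex 3.4 4.0 1.4
   vertex 2.2 1.6 0.0
   vertex 0.6 3.6 4.6
  endloop
 endfacet
 facet normal 0.963 -0.061 -0.263
  outer loop
   vertex 3.4 4.0 1.4
   vertex 4.0 4.0 3.6
   vertex 3.8 0.0 3.8
  endloop
 endfacet
 facet normal 0.877 -0.179 -0.445
  outer loop
   vertex 3.4 4.0 1.4
   vertex 3.8 0.0 3.8
   vertex 2.2 1.6 0.0
  endloop
 endfacet
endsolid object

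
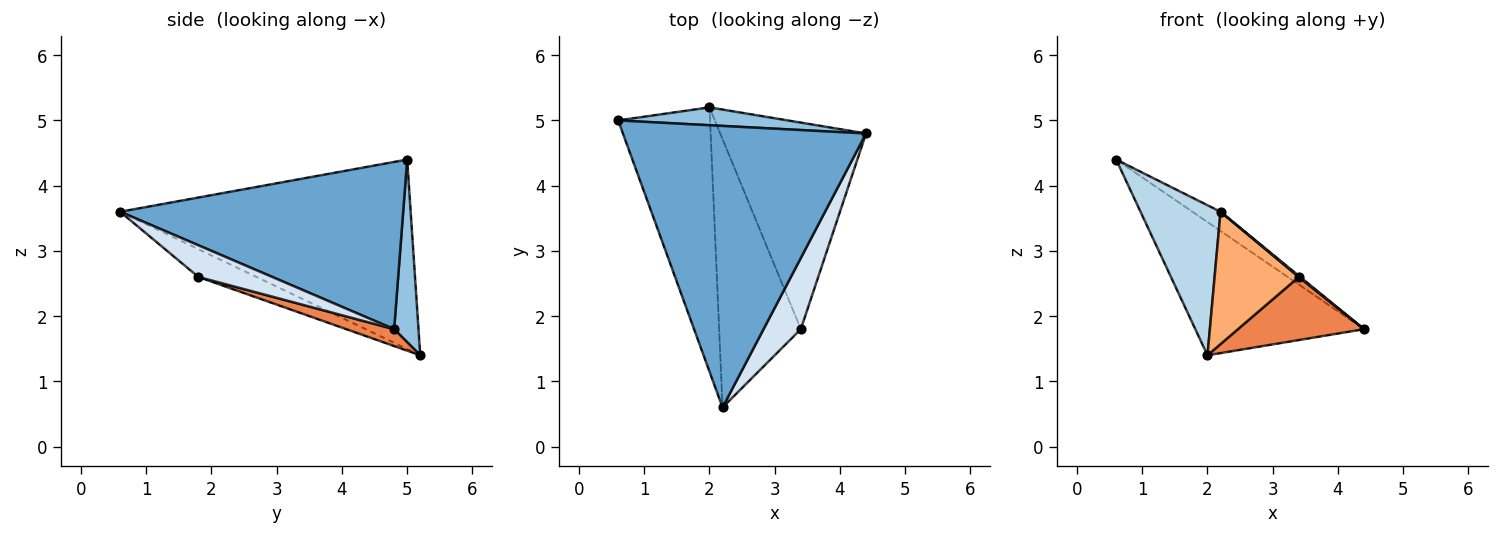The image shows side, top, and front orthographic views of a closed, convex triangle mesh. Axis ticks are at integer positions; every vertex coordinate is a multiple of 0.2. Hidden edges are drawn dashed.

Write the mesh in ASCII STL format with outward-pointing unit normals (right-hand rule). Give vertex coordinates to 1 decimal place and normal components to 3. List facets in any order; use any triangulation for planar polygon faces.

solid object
 facet normal 0.566 0.056 0.823
  outer loop
   vertex 2.2 0.6 3.6
   vertex 4.4 4.8 1.8
   vertex 0.6 5.0 4.4
  endloop
 endfacet
 facet normal 0.142 0.981 0.131
  outer loop
   vertex 2.0 5.2 1.4
   vertex 0.6 5.0 4.4
   vertex 4.4 4.8 1.8
  endloop
 endfacet
 facet normal -0.873 -0.241 -0.424
  outer loop
   vertex 2.0 5.2 1.4
   vertex 2.2 0.6 3.6
   vertex 0.6 5.0 4.4
  endloop
 endfacet
 facet normal 0.648 -0.013 0.762
  outer loop
   vertex 3.4 1.8 2.6
   vertex 4.4 4.8 1.8
   vertex 2.2 0.6 3.6
  endloop
 endfacet
 facet normal 0.110 -0.290 -0.951
  outer loop
   vertex 3.4 1.8 2.6
   vertex 2.0 5.2 1.4
   vertex 4.4 4.8 1.8
  endloop
 endfacet
 facet normal -0.292 -0.423 -0.858
  outer loop
   vertex 3.4 1.8 2.6
   vertex 2.2 0.6 3.6
   vertex 2.0 5.2 1.4
  endloop
 endfacet
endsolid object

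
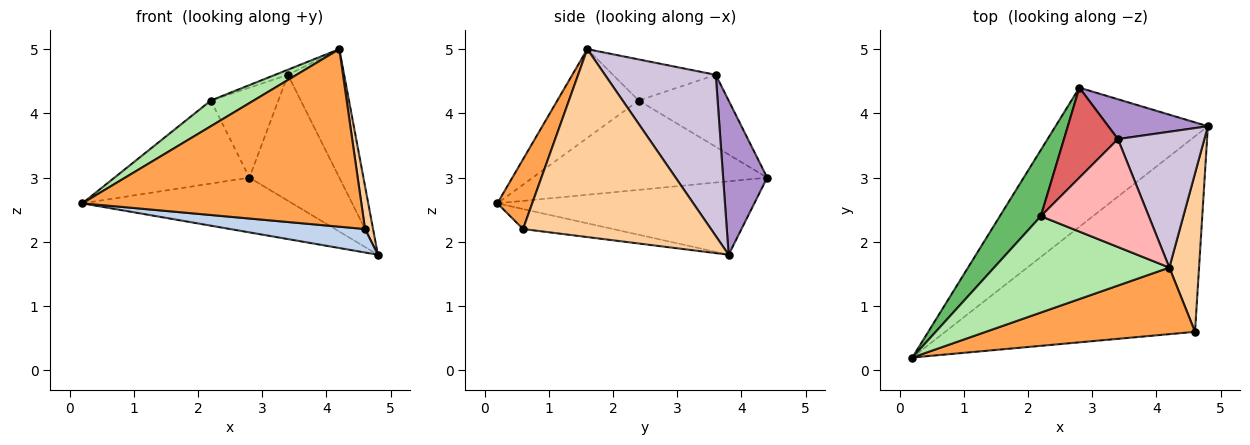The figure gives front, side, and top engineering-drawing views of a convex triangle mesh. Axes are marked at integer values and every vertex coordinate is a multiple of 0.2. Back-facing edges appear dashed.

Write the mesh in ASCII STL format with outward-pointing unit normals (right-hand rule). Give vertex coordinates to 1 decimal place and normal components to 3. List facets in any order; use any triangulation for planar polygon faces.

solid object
 facet normal -0.409 0.334 -0.849
  outer loop
   vertex 2.8 4.4 3.0
   vertex 4.8 3.8 1.8
   vertex 0.2 0.2 2.6
  endloop
 endfacet
 facet normal -0.079 -0.119 -0.990
  outer loop
   vertex 4.6 0.6 2.2
   vertex 0.2 0.2 2.6
   vertex 4.8 3.8 1.8
  endloop
 endfacet
 facet normal 0.116 -0.930 0.349
  outer loop
   vertex 4.6 0.6 2.2
   vertex 4.2 1.6 5.0
   vertex 0.2 0.2 2.6
  endloop
 endfacet
 facet normal 0.987 -0.042 0.156
  outer loop
   vertex 4.6 0.6 2.2
   vertex 4.8 3.8 1.8
   vertex 4.2 1.6 5.0
  endloop
 endfacet
 facet normal -0.805 0.463 0.370
  outer loop
   vertex 2.2 2.4 4.2
   vertex 2.8 4.4 3.0
   vertex 0.2 0.2 2.6
  endloop
 endfacet
 facet normal -0.440 -0.231 0.868
  outer loop
   vertex 2.2 2.4 4.2
   vertex 0.2 0.2 2.6
   vertex 4.2 1.6 5.0
  endloop
 endfacet
 facet normal -0.686 0.514 0.514
  outer loop
   vertex 3.4 3.6 4.6
   vertex 2.8 4.4 3.0
   vertex 2.2 2.4 4.2
  endloop
 endfacet
 facet normal -0.356 0.044 0.934
  outer loop
   vertex 3.4 3.6 4.6
   vertex 2.2 2.4 4.2
   vertex 4.2 1.6 5.0
  endloop
 endfacet
 facet normal 0.423 0.864 0.273
  outer loop
   vertex 3.4 3.6 4.6
   vertex 4.8 3.8 1.8
   vertex 2.8 4.4 3.0
  endloop
 endfacet
 facet normal 0.805 0.408 0.431
  outer loop
   vertex 3.4 3.6 4.6
   vertex 4.2 1.6 5.0
   vertex 4.8 3.8 1.8
  endloop
 endfacet
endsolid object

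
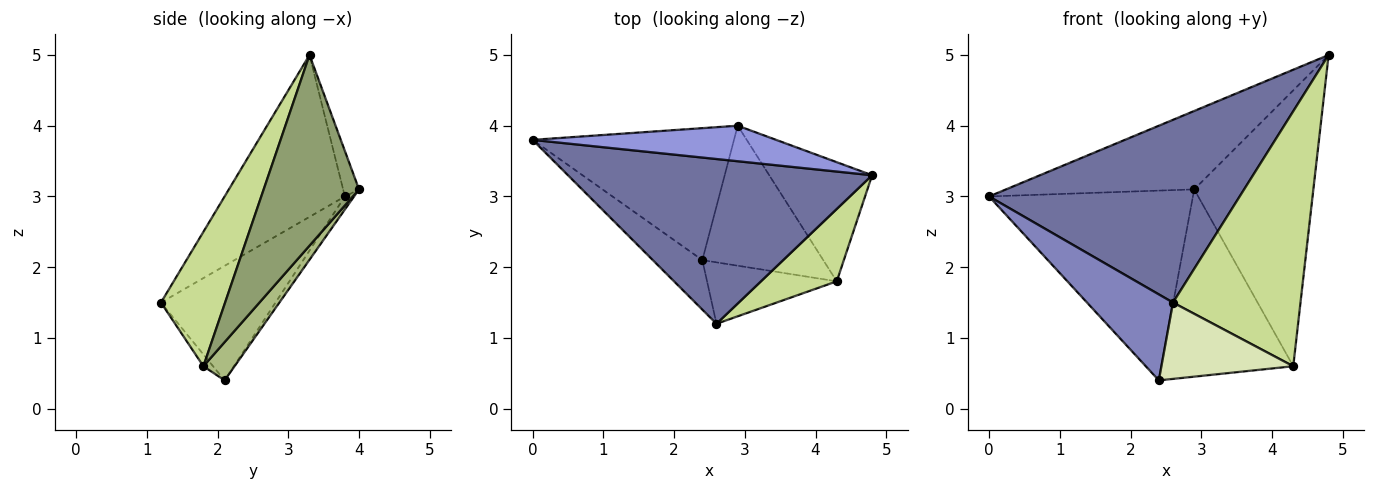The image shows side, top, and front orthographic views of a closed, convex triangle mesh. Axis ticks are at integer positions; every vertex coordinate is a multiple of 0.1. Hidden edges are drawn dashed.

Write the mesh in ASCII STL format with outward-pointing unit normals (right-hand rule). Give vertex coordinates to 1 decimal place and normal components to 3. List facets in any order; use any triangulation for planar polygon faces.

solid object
 facet normal -0.336 -0.700 0.631
  outer loop
   vertex 2.6 1.2 1.5
   vertex 4.8 3.3 5.0
   vertex 0.0 3.8 3.0
  endloop
 endfacet
 facet normal -0.756 -0.567 -0.327
  outer loop
   vertex 2.4 2.1 0.4
   vertex 2.6 1.2 1.5
   vertex 0.0 3.8 3.0
  endloop
 endfacet
 facet normal -0.077 0.908 0.411
  outer loop
   vertex 2.9 4.0 3.1
   vertex 0.0 3.8 3.0
   vertex 4.8 3.3 5.0
  endloop
 endfacet
 facet normal -0.037 0.820 -0.571
  outer loop
   vertex 2.9 4.0 3.1
   vertex 2.4 2.1 0.4
   vertex 0.0 3.8 3.0
  endloop
 endfacet
 facet normal 0.592 0.740 -0.320
  outer loop
   vertex 4.3 1.8 0.6
   vertex 2.9 4.0 3.1
   vertex 4.8 3.3 5.0
  endloop
 endfacet
 facet normal 0.186 0.787 -0.588
  outer loop
   vertex 4.3 1.8 0.6
   vertex 2.4 2.1 0.4
   vertex 2.9 4.0 3.1
  endloop
 endfacet
 facet normal 0.436 -0.866 0.246
  outer loop
   vertex 4.3 1.8 0.6
   vertex 4.8 3.3 5.0
   vertex 2.6 1.2 1.5
  endloop
 endfacet
 facet normal -0.057 -0.778 -0.626
  outer loop
   vertex 4.3 1.8 0.6
   vertex 2.6 1.2 1.5
   vertex 2.4 2.1 0.4
  endloop
 endfacet
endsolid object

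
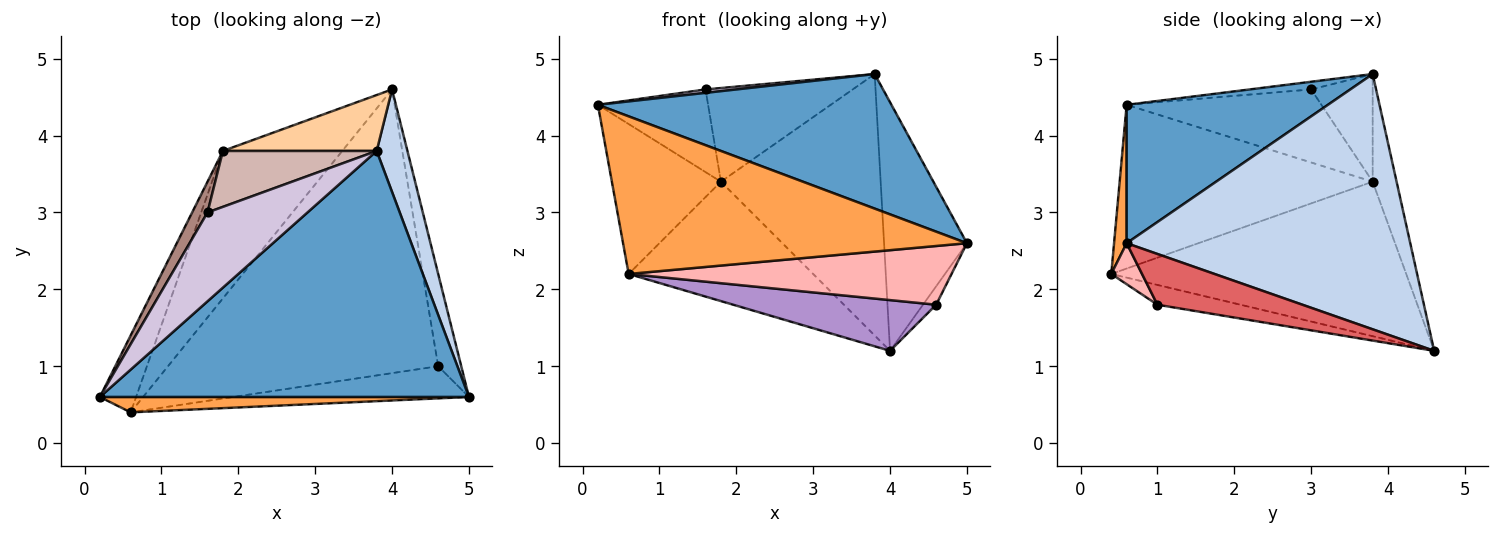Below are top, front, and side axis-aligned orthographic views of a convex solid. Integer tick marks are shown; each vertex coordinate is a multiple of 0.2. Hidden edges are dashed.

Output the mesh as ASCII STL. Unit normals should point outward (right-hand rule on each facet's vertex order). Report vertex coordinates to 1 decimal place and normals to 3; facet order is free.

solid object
 facet normal 0.313 -0.456 0.833
  outer loop
   vertex 3.8 3.8 4.8
   vertex 0.2 0.6 4.4
   vertex 5.0 0.6 2.6
  endloop
 endfacet
 facet normal 0.954 0.279 0.115
  outer loop
   vertex 3.8 3.8 4.8
   vertex 5.0 0.6 2.6
   vertex 4.0 4.6 1.2
  endloop
 endfacet
 facet normal 0.036 -0.995 0.097
  outer loop
   vertex 0.6 0.4 2.2
   vertex 5.0 0.6 2.6
   vertex 0.2 0.6 4.4
  endloop
 endfacet
 facet normal -0.145 0.968 0.207
  outer loop
   vertex 1.8 3.8 3.4
   vertex 3.8 3.8 4.8
   vertex 4.0 4.6 1.2
  endloop
 endfacet
 facet normal -0.900 0.388 -0.199
  outer loop
   vertex 1.8 3.8 3.4
   vertex 0.6 0.4 2.2
   vertex 0.2 0.6 4.4
  endloop
 endfacet
 facet normal -0.709 0.444 -0.548
  outer loop
   vertex 1.8 3.8 3.4
   vertex 4.0 4.6 1.2
   vertex 0.6 0.4 2.2
  endloop
 endfacet
 facet normal 0.907 0.082 -0.412
  outer loop
   vertex 4.6 1.0 1.8
   vertex 4.0 4.6 1.2
   vertex 5.0 0.6 2.6
  endloop
 endfacet
 facet normal 0.083 -0.874 -0.479
  outer loop
   vertex 4.6 1.0 1.8
   vertex 5.0 0.6 2.6
   vertex 0.6 0.4 2.2
  endloop
 endfacet
 facet normal -0.072 -0.176 -0.982
  outer loop
   vertex 4.6 1.0 1.8
   vertex 0.6 0.4 2.2
   vertex 4.0 4.6 1.2
  endloop
 endfacet
 facet normal -0.077 -0.038 0.996
  outer loop
   vertex 1.6 3.0 4.6
   vertex 0.2 0.6 4.4
   vertex 3.8 3.8 4.8
  endloop
 endfacet
 facet normal -0.856 0.484 0.180
  outer loop
   vertex 1.6 3.0 4.6
   vertex 1.8 3.8 3.4
   vertex 0.2 0.6 4.4
  endloop
 endfacet
 facet normal -0.338 0.808 0.482
  outer loop
   vertex 1.6 3.0 4.6
   vertex 3.8 3.8 4.8
   vertex 1.8 3.8 3.4
  endloop
 endfacet
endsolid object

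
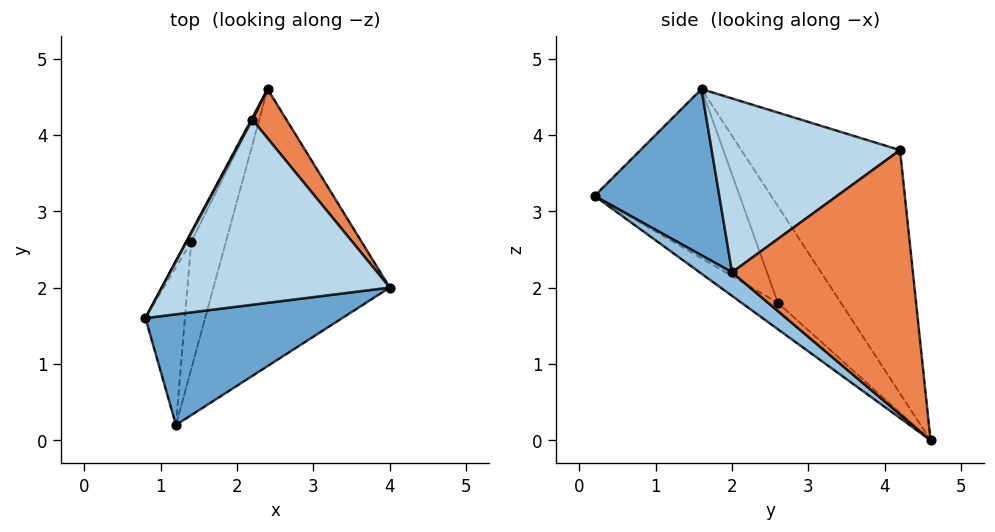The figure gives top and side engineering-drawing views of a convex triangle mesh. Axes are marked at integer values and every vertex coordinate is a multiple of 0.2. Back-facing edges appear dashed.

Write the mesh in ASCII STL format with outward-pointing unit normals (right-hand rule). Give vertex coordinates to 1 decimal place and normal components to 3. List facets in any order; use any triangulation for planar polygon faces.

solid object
 facet normal 0.558 -0.501 0.661
  outer loop
   vertex 1.2 0.2 3.2
   vertex 4.0 2.0 2.2
   vertex 0.8 1.6 4.6
  endloop
 endfacet
 facet normal 0.106 -0.604 -0.790
  outer loop
   vertex 1.2 0.2 3.2
   vertex 2.4 4.6 0.0
   vertex 4.0 2.0 2.2
  endloop
 endfacet
 facet normal 0.605 -0.082 0.792
  outer loop
   vertex 2.2 4.2 3.8
   vertex 0.8 1.6 4.6
   vertex 4.0 2.0 2.2
  endloop
 endfacet
 facet normal -0.880 0.475 0.004
  outer loop
   vertex 2.2 4.2 3.8
   vertex 2.4 4.6 0.0
   vertex 0.8 1.6 4.6
  endloop
 endfacet
 facet normal 0.805 0.584 0.104
  outer loop
   vertex 2.2 4.2 3.8
   vertex 4.0 2.0 2.2
   vertex 2.4 4.6 0.0
  endloop
 endfacet
 facet normal -0.910 0.412 -0.048
  outer loop
   vertex 1.4 2.6 1.8
   vertex 0.8 1.6 4.6
   vertex 2.4 4.6 0.0
  endloop
 endfacet
 facet normal -0.973 -0.051 -0.227
  outer loop
   vertex 1.4 2.6 1.8
   vertex 1.2 0.2 3.2
   vertex 0.8 1.6 4.6
  endloop
 endfacet
 facet normal -0.559 -0.383 -0.736
  outer loop
   vertex 1.4 2.6 1.8
   vertex 2.4 4.6 0.0
   vertex 1.2 0.2 3.2
  endloop
 endfacet
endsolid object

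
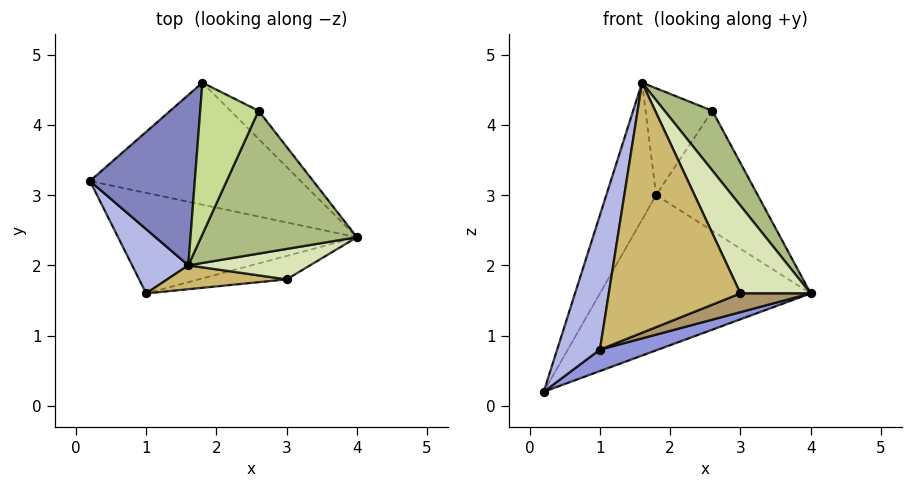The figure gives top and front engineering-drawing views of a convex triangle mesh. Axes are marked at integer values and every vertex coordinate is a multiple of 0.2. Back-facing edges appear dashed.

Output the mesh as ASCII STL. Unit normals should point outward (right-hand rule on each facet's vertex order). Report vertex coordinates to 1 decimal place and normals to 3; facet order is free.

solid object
 facet normal 0.366 0.732 -0.575
  outer loop
   vertex 1.8 4.6 3.0
   vertex 4.0 2.4 1.6
   vertex 0.2 3.2 0.2
  endloop
 endfacet
 facet normal -0.886 0.290 0.361
  outer loop
   vertex 1.6 2.0 4.6
   vertex 1.8 4.6 3.0
   vertex 0.2 3.2 0.2
  endloop
 endfacet
 facet normal 0.302 -0.199 -0.932
  outer loop
   vertex 1.0 1.6 0.8
   vertex 0.2 3.2 0.2
   vertex 4.0 2.4 1.6
  endloop
 endfacet
 facet normal -0.905 -0.384 0.183
  outer loop
   vertex 1.0 1.6 0.8
   vertex 1.6 2.0 4.6
   vertex 0.2 3.2 0.2
  endloop
 endfacet
 facet normal 0.638 0.750 -0.175
  outer loop
   vertex 2.6 4.2 4.2
   vertex 4.0 2.4 1.6
   vertex 1.8 4.6 3.0
  endloop
 endfacet
 facet normal 0.773 -0.245 0.586
  outer loop
   vertex 2.6 4.2 4.2
   vertex 1.6 2.0 4.6
   vertex 4.0 2.4 1.6
  endloop
 endfacet
 facet normal -0.685 0.420 0.596
  outer loop
   vertex 2.6 4.2 4.2
   vertex 1.8 4.6 3.0
   vertex 1.6 2.0 4.6
  endloop
 endfacet
 facet normal 0.493 -0.822 0.285
  outer loop
   vertex 3.0 1.8 1.6
   vertex 4.0 2.4 1.6
   vertex 1.6 2.0 4.6
  endloop
 endfacet
 facet normal 0.351 -0.585 -0.731
  outer loop
   vertex 3.0 1.8 1.6
   vertex 1.0 1.6 0.8
   vertex 4.0 2.4 1.6
  endloop
 endfacet
 facet normal 0.061 -0.994 0.095
  outer loop
   vertex 3.0 1.8 1.6
   vertex 1.6 2.0 4.6
   vertex 1.0 1.6 0.8
  endloop
 endfacet
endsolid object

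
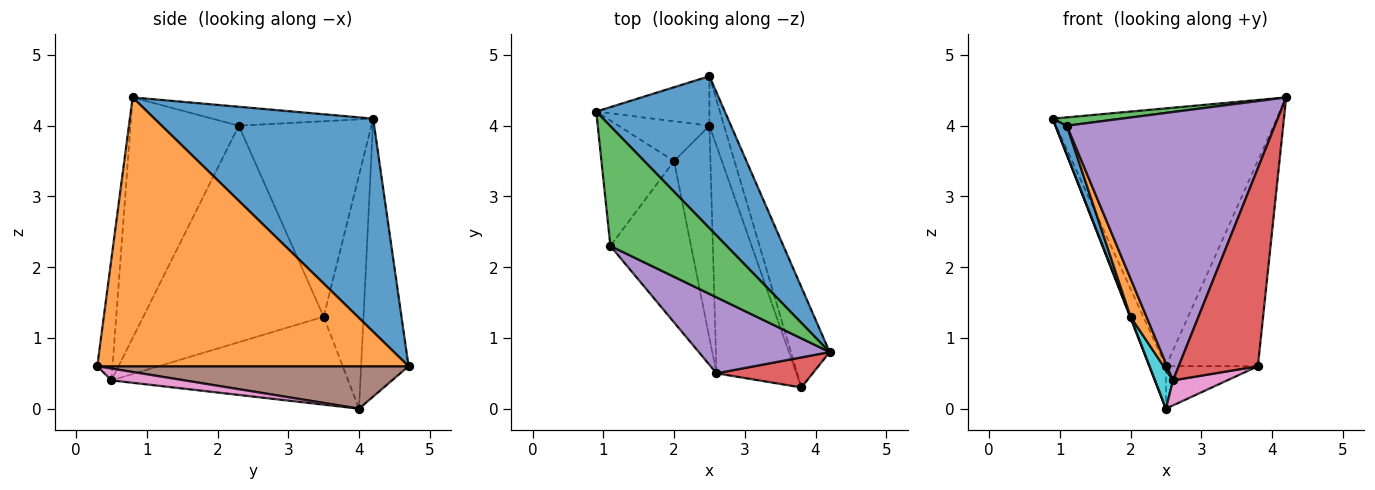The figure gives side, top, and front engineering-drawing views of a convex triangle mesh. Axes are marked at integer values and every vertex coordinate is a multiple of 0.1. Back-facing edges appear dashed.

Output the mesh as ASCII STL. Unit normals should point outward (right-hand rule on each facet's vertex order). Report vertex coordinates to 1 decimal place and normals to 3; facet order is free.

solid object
 facet normal 0.644 0.659 0.388
  outer loop
   vertex 2.5 4.7 0.6
   vertex 0.9 4.2 4.1
   vertex 4.2 0.8 4.4
  endloop
 endfacet
 facet normal 0.950 0.281 -0.137
  outer loop
   vertex 3.8 0.3 0.6
   vertex 2.5 4.7 0.6
   vertex 4.2 0.8 4.4
  endloop
 endfacet
 facet normal -0.160 -0.069 0.985
  outer loop
   vertex 1.1 2.3 4.0
   vertex 4.2 0.8 4.4
   vertex 0.9 4.2 4.1
  endloop
 endfacet
 facet normal -0.186 -0.971 0.147
  outer loop
   vertex 2.6 0.5 0.4
   vertex 3.8 0.3 0.6
   vertex 4.2 0.8 4.4
  endloop
 endfacet
 facet normal -0.448 -0.860 0.244
  outer loop
   vertex 2.6 0.5 0.4
   vertex 4.2 0.8 4.4
   vertex 1.1 2.3 4.0
  endloop
 endfacet
 facet normal 0.911 0.269 -0.314
  outer loop
   vertex 2.5 4.0 0.0
   vertex 2.5 4.7 0.6
   vertex 3.8 0.3 0.6
  endloop
 endfacet
 facet normal 0.146 -0.108 -0.983
  outer loop
   vertex 2.5 4.0 0.0
   vertex 3.8 0.3 0.6
   vertex 2.6 0.5 0.4
  endloop
 endfacet
 facet normal -0.881 0.308 -0.359
  outer loop
   vertex 2.5 4.0 0.0
   vertex 0.9 4.2 4.1
   vertex 2.5 4.7 0.6
  endloop
 endfacet
 facet normal -0.932 -0.012 -0.363
  outer loop
   vertex 2.0 3.5 1.3
   vertex 0.9 4.2 4.1
   vertex 2.5 4.0 0.0
  endloop
 endfacet
 facet normal -0.922 -0.070 -0.381
  outer loop
   vertex 2.0 3.5 1.3
   vertex 2.5 4.0 0.0
   vertex 2.6 0.5 0.4
  endloop
 endfacet
 facet normal -0.934 -0.080 -0.347
  outer loop
   vertex 2.0 3.5 1.3
   vertex 1.1 2.3 4.0
   vertex 0.9 4.2 4.1
  endloop
 endfacet
 facet normal -0.934 -0.082 -0.348
  outer loop
   vertex 2.0 3.5 1.3
   vertex 2.6 0.5 0.4
   vertex 1.1 2.3 4.0
  endloop
 endfacet
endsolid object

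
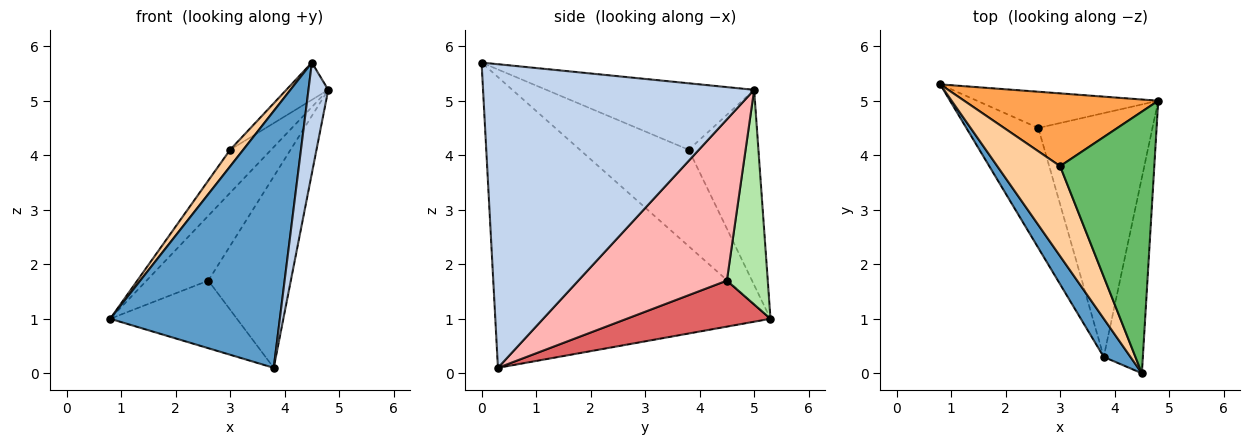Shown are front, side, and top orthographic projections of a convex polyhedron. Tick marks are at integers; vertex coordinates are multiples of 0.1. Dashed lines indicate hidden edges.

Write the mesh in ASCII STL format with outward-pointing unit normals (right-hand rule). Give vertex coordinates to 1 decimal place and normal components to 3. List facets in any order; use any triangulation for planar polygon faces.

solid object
 facet normal -0.849 -0.523 0.078
  outer loop
   vertex 3.8 0.3 0.1
   vertex 4.5 0.0 5.7
   vertex 0.8 5.3 1.0
  endloop
 endfacet
 facet normal 0.989 -0.072 -0.128
  outer loop
   vertex 3.8 0.3 0.1
   vertex 4.8 5.0 5.2
   vertex 4.5 0.0 5.7
  endloop
 endfacet
 facet normal -0.654 0.385 0.651
  outer loop
   vertex 3.0 3.8 4.1
   vertex 4.8 5.0 5.2
   vertex 0.8 5.3 1.0
  endloop
 endfacet
 facet normal -0.834 -0.100 0.543
  outer loop
   vertex 3.0 3.8 4.1
   vertex 0.8 5.3 1.0
   vertex 4.5 0.0 5.7
  endloop
 endfacet
 facet normal -0.573 0.116 0.811
  outer loop
   vertex 3.0 3.8 4.1
   vertex 4.5 0.0 5.7
   vertex 4.8 5.0 5.2
  endloop
 endfacet
 facet normal 0.500 0.756 -0.422
  outer loop
   vertex 2.6 4.5 1.7
   vertex 0.8 5.3 1.0
   vertex 4.8 5.0 5.2
  endloop
 endfacet
 facet normal 0.487 0.429 -0.761
  outer loop
   vertex 2.6 4.5 1.7
   vertex 3.8 0.3 0.1
   vertex 0.8 5.3 1.0
  endloop
 endfacet
 facet normal 0.743 0.413 -0.526
  outer loop
   vertex 2.6 4.5 1.7
   vertex 4.8 5.0 5.2
   vertex 3.8 0.3 0.1
  endloop
 endfacet
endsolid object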